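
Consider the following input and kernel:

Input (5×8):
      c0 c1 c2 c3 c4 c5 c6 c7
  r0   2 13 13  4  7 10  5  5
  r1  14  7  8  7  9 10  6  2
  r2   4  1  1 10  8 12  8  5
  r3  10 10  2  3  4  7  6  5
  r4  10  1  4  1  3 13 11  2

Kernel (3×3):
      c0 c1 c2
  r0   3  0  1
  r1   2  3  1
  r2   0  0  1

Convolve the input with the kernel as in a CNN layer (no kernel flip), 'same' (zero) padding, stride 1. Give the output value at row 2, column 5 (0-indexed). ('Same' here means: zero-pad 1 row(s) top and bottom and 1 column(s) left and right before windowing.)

99

The receptive field on the zero-padded input at this output position is [9 10 6 / 8 12 8 / 4 7 6]. Elementwise product with the kernel and sum: 9·3 + 6·1 + 8·2 + 12·3 + 8·1 + 6·1.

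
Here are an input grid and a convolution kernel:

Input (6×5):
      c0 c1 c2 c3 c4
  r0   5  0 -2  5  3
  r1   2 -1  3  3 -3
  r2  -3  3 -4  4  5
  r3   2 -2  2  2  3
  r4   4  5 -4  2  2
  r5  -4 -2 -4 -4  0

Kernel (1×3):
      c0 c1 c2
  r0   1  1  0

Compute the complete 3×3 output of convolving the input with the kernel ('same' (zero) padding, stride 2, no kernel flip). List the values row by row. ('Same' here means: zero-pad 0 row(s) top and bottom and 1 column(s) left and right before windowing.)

5 -2 8
-3 -1 9
4 1 4

Output[0,0]: The receptive field on the zero-padded input at this output position is [0 5 0]. Elementwise product with the kernel and sum: 0·1 + 5·1.
Output[0,1]: The receptive field on the zero-padded input at this output position is [0 -2 5]. Elementwise product with the kernel and sum: 0·1 + -2·1.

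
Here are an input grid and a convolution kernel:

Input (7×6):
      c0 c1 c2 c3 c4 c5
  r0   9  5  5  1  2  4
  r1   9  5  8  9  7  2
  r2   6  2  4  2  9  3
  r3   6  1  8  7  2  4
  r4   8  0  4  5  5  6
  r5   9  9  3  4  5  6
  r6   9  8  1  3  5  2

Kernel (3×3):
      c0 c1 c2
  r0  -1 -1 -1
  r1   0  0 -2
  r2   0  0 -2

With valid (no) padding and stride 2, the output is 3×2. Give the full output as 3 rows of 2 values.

-43 -40
-36 -29
-20 -34

Output[0,0]: The receptive field on the input at this output position is [9 5 5 / 9 5 8 / 6 2 4]. Elementwise product with the kernel and sum: 9·-1 + 5·-1 + 5·-1 + 8·-2 + 4·-2.
Output[0,1]: The receptive field on the input at this output position is [5 1 2 / 8 9 7 / 4 2 9]. Elementwise product with the kernel and sum: 5·-1 + 1·-1 + 2·-1 + 7·-2 + 9·-2.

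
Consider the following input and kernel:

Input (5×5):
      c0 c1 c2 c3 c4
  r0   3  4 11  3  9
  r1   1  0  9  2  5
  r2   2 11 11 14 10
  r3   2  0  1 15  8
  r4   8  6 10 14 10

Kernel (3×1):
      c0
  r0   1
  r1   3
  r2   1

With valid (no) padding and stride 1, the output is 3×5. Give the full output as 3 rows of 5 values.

8 15 49 23 34
9 33 43 59 43
16 17 24 73 44

Output[0,0]: The receptive field on the input at this output position is [3 / 1 / 2]. Elementwise product with the kernel and sum: 3·1 + 1·3 + 2·1.
Output[0,1]: The receptive field on the input at this output position is [4 / 0 / 11]. Elementwise product with the kernel and sum: 4·1 + 0·3 + 11·1.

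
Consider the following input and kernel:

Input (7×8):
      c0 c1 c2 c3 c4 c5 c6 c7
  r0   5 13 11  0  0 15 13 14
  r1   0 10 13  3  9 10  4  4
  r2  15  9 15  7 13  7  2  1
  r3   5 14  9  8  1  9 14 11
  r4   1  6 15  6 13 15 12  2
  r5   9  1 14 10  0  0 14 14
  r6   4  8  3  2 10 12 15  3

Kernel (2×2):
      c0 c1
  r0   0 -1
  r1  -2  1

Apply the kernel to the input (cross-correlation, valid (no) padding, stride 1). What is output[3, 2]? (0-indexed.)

-32

The receptive field on the input at this output position is [9 8 / 15 6]. Elementwise product with the kernel and sum: 8·-1 + 15·-2 + 6·1.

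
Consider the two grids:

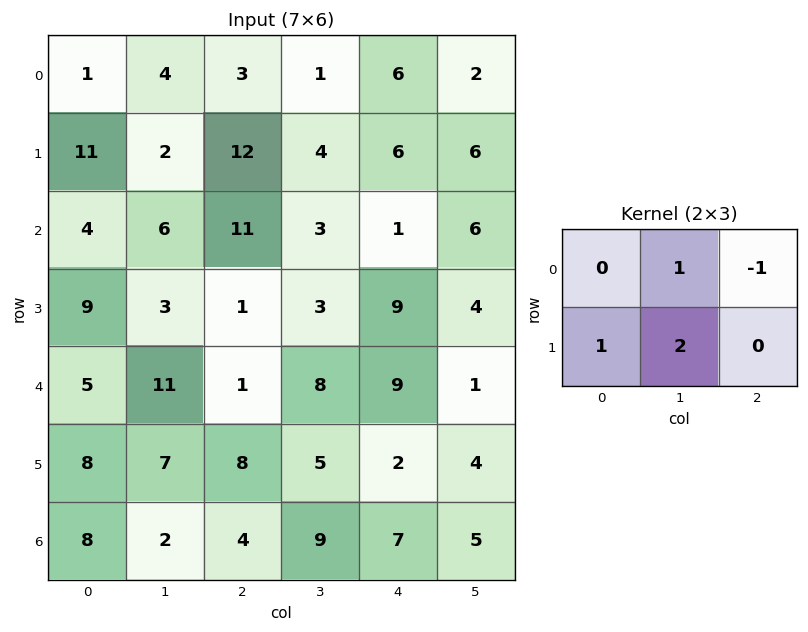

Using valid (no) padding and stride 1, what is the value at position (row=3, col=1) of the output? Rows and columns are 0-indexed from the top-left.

11

The receptive field on the input at this output position is [3 1 3 / 11 1 8]. Elementwise product with the kernel and sum: 1·1 + 3·-1 + 11·1 + 1·2.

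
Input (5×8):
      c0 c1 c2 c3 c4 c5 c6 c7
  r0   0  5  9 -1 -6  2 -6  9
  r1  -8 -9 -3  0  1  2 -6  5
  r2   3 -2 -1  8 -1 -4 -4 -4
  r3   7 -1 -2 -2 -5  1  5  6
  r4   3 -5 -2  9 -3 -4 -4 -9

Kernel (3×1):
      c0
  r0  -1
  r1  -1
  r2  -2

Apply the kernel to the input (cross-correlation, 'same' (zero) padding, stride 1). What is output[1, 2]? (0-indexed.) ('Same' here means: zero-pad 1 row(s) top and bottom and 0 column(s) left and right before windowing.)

-4

The receptive field on the zero-padded input at this output position is [9 / -3 / -1]. Elementwise product with the kernel and sum: 9·-1 + -3·-1 + -1·-2.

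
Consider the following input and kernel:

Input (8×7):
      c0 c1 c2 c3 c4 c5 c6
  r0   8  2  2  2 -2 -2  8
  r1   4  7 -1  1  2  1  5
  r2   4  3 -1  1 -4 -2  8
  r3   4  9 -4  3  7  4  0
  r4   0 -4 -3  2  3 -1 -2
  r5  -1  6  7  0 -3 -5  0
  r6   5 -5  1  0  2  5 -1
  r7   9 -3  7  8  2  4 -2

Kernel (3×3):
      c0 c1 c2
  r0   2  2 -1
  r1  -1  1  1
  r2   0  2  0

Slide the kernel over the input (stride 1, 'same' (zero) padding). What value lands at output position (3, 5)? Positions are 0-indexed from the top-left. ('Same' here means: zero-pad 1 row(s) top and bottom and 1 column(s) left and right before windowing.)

The receptive field on the zero-padded input at this output position is [-4 -2 8 / 7 4 0 / 3 -1 -2]. Elementwise product with the kernel and sum: -4·2 + -2·2 + 8·-1 + 7·-1 + 4·1 + 0·1 + -1·2.

-25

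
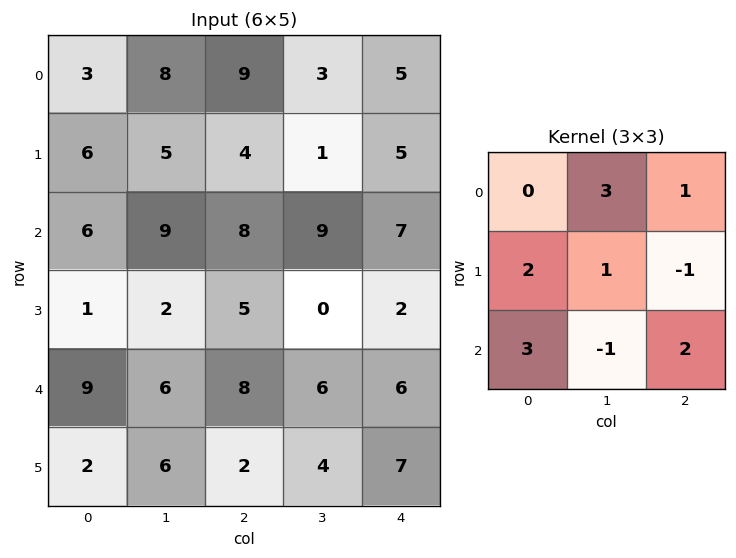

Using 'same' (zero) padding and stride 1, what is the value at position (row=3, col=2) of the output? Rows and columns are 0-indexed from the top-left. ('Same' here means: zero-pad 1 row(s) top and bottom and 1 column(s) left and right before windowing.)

The receptive field on the zero-padded input at this output position is [9 8 9 / 2 5 0 / 6 8 6]. Elementwise product with the kernel and sum: 8·3 + 9·1 + 2·2 + 5·1 + 0·-1 + 6·3 + 8·-1 + 6·2.

64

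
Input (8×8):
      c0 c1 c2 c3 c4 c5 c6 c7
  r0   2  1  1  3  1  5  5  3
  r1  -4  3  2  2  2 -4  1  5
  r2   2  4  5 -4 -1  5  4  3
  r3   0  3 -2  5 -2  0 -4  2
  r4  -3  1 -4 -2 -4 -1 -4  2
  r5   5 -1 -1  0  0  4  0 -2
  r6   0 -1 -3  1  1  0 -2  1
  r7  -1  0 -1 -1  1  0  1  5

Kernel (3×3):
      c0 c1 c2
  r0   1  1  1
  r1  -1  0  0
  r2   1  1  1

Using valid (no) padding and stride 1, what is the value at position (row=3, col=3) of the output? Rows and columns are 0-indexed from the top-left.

9

The receptive field on the input at this output position is [5 -2 0 / -2 -4 -1 / 0 0 4]. Elementwise product with the kernel and sum: 5·1 + -2·1 + 0·1 + -2·-1 + 0·1 + 0·1 + 4·1.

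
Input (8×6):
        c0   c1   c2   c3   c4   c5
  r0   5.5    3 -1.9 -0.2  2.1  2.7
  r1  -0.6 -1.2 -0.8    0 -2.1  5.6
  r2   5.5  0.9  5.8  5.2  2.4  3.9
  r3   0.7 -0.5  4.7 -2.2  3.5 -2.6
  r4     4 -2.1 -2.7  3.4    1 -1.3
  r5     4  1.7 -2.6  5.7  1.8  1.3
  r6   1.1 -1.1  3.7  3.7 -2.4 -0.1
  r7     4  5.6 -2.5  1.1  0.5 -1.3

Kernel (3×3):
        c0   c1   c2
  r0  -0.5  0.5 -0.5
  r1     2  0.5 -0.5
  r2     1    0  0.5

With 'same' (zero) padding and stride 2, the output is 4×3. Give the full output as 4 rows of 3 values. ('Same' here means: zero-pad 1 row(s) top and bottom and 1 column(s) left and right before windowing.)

0.65 3.95 2.1
2.35 0.7 2.3
4.5 1 18.45
5.05 -1.05 4.1

Output[0,0]: The receptive field on the zero-padded input at this output position is [0 0 0 / 0 5.5 3 / 0 -0.6 -1.2]. Elementwise product with the kernel and sum: 0·-0.5 + 0·0.5 + 0·-0.5 + 0·2 + 5.5·0.5 + 3·-0.5 + 0·1 + -1.2·0.5.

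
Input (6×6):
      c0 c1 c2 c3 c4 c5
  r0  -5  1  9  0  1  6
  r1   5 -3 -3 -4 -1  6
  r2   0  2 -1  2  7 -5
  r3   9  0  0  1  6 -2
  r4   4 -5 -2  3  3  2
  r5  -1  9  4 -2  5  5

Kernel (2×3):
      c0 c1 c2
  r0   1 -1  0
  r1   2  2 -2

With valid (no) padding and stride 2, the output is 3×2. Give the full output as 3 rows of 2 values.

4 -3
16 -13
17 -11

Output[0,0]: The receptive field on the input at this output position is [-5 1 9 / 5 -3 -3]. Elementwise product with the kernel and sum: -5·1 + 1·-1 + 5·2 + -3·2 + -3·-2.
Output[0,1]: The receptive field on the input at this output position is [9 0 1 / -3 -4 -1]. Elementwise product with the kernel and sum: 9·1 + 0·-1 + -3·2 + -4·2 + -1·-2.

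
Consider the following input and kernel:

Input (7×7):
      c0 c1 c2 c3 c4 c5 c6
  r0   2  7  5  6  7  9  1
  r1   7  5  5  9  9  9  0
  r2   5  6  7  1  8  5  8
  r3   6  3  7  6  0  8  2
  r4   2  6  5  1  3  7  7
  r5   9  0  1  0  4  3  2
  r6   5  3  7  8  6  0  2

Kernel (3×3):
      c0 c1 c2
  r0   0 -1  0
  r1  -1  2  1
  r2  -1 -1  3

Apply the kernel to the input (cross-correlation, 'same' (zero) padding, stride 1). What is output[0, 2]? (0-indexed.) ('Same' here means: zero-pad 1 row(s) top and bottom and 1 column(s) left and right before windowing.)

The receptive field on the zero-padded input at this output position is [0 0 0 / 7 5 6 / 5 5 9]. Elementwise product with the kernel and sum: 0·-1 + 7·-1 + 5·2 + 6·1 + 5·-1 + 5·-1 + 9·3.

26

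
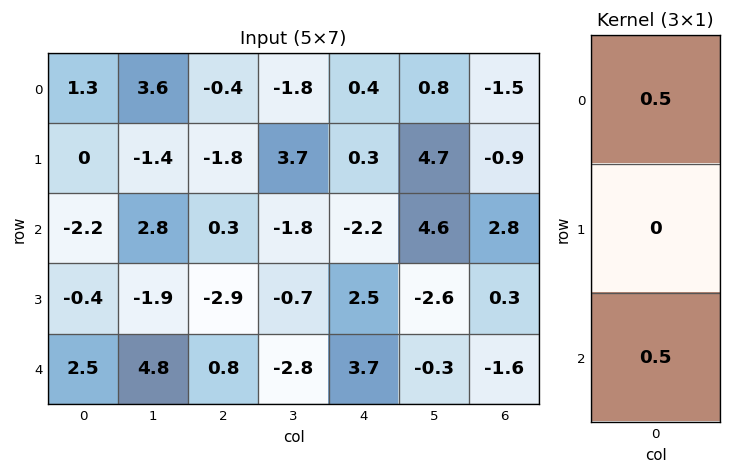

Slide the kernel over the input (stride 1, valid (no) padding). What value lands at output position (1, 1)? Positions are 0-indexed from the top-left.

The receptive field on the input at this output position is [-1.4 / 2.8 / -1.9]. Elementwise product with the kernel and sum: -1.4·0.5 + -1.9·0.5.

-1.65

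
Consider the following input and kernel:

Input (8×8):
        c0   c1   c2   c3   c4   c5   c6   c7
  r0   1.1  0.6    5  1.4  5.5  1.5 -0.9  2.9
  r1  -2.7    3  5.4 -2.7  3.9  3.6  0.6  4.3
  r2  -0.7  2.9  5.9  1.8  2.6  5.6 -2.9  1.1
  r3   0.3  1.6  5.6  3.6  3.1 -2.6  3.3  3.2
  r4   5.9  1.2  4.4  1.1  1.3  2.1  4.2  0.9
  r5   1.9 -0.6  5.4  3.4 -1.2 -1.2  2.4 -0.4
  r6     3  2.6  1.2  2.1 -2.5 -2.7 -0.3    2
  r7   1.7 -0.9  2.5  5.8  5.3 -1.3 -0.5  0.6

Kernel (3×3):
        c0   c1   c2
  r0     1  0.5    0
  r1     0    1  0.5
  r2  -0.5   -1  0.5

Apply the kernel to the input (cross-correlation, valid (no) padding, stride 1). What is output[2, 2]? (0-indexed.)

The receptive field on the input at this output position is [5.9 1.8 2.6 / 5.6 3.6 3.1 / 4.4 1.1 1.3]. Elementwise product with the kernel and sum: 5.9·1 + 1.8·0.5 + 3.6·1 + 3.1·0.5 + 4.4·-0.5 + 1.1·-1 + 1.3·0.5.

9.3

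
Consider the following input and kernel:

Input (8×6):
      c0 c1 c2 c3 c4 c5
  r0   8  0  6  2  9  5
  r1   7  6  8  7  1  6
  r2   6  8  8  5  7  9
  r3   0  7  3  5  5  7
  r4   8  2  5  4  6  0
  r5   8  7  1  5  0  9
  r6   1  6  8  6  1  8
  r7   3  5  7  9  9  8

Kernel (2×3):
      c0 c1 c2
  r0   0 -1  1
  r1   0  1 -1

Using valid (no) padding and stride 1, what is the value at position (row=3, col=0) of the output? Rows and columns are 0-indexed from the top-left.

-7

The receptive field on the input at this output position is [0 7 3 / 8 2 5]. Elementwise product with the kernel and sum: 7·-1 + 3·1 + 2·1 + 5·-1.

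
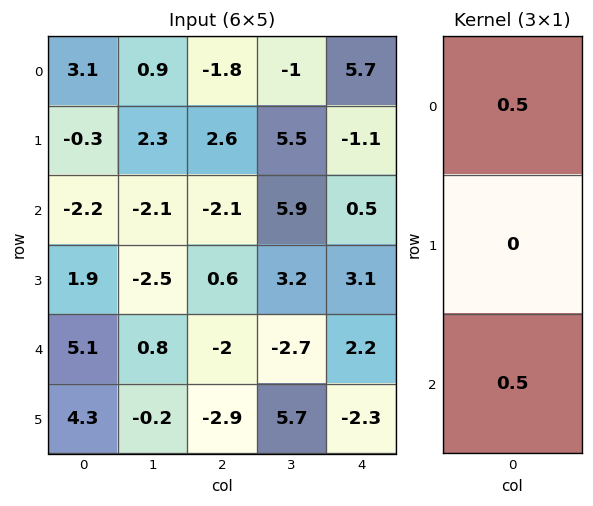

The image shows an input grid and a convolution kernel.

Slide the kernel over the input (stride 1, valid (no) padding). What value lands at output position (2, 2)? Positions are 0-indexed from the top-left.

-2.05

The receptive field on the input at this output position is [-2.1 / 0.6 / -2]. Elementwise product with the kernel and sum: -2.1·0.5 + -2·0.5.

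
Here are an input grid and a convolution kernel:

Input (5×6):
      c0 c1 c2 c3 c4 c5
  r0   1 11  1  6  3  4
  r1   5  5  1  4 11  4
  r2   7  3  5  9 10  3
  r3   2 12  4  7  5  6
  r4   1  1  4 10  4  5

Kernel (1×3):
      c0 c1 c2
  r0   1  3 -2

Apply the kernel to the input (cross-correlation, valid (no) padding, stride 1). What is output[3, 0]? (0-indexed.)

30

The receptive field on the input at this output position is [2 12 4]. Elementwise product with the kernel and sum: 2·1 + 12·3 + 4·-2.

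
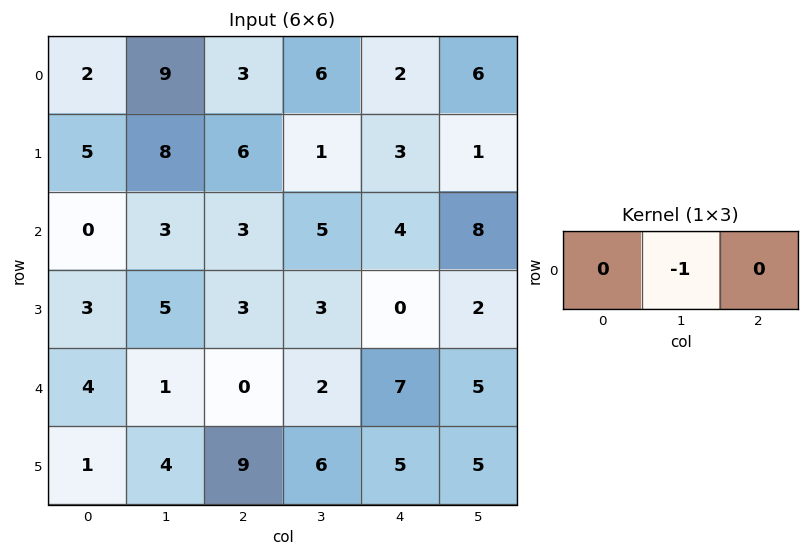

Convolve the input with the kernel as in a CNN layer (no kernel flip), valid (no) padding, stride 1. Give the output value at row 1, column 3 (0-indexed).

The receptive field on the input at this output position is [1 3 1]. Elementwise product with the kernel and sum: 3·-1.

-3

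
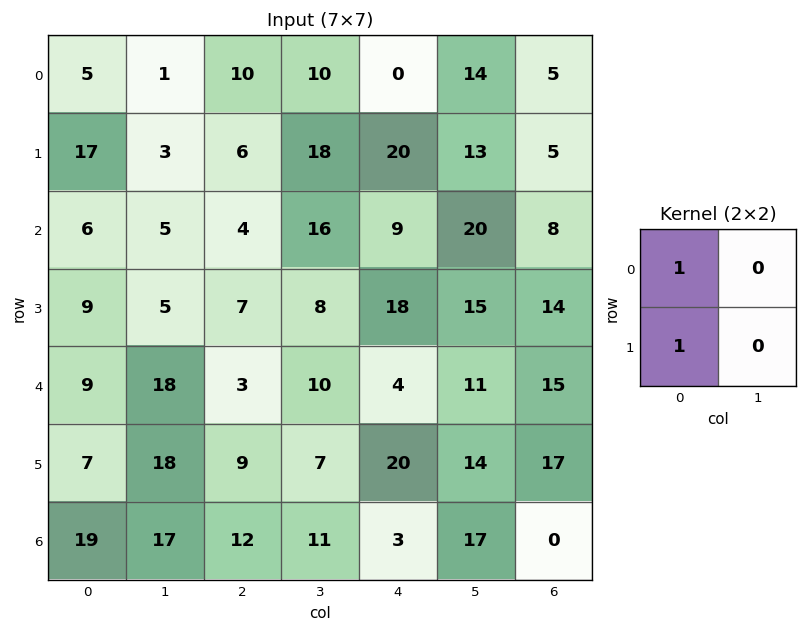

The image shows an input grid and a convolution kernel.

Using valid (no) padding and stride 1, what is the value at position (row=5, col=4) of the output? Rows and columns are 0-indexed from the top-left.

The receptive field on the input at this output position is [20 14 / 3 17]. Elementwise product with the kernel and sum: 20·1 + 3·1.

23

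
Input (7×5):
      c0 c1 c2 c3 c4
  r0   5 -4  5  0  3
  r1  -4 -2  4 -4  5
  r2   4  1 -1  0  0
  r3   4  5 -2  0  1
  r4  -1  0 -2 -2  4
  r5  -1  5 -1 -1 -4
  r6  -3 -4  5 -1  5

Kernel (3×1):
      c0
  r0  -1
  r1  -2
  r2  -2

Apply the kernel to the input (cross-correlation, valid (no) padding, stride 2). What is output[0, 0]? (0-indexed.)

-5

The receptive field on the input at this output position is [5 / -4 / 4]. Elementwise product with the kernel and sum: 5·-1 + -4·-2 + 4·-2.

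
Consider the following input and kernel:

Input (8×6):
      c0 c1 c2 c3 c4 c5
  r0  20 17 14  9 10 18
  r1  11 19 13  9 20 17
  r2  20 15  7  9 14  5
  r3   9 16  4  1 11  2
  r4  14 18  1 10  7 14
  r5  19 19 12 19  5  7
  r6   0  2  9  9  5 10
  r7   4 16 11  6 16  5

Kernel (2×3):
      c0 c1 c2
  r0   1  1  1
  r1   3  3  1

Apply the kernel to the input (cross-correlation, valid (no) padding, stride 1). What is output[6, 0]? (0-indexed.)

The receptive field on the input at this output position is [0 2 9 / 4 16 11]. Elementwise product with the kernel and sum: 0·1 + 2·1 + 9·1 + 4·3 + 16·3 + 11·1.

82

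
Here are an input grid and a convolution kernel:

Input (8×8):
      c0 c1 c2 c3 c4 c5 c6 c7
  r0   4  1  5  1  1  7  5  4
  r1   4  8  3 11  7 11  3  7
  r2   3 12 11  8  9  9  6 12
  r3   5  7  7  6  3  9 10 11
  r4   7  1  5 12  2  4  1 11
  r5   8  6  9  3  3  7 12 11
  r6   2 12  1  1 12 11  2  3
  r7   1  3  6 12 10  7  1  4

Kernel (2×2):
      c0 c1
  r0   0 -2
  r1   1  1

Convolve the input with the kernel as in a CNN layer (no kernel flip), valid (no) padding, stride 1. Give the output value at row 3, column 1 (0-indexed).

The receptive field on the input at this output position is [7 7 / 1 5]. Elementwise product with the kernel and sum: 7·-2 + 1·1 + 5·1.

-8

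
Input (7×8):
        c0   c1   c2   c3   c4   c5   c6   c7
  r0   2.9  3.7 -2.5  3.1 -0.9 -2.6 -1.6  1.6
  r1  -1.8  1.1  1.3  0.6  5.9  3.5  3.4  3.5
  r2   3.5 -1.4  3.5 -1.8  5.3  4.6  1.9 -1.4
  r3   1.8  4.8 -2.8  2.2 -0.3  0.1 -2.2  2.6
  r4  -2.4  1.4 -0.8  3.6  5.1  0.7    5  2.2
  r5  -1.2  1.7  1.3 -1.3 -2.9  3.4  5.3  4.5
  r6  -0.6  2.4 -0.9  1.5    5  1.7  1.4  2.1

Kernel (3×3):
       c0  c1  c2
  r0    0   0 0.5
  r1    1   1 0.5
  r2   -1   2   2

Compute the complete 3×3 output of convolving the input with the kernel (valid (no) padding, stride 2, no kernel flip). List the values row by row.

-0.6 7.9 18
10.55 20.1 5.95
4.35 15 6.85

Output[0,0]: The receptive field on the input at this output position is [2.9 3.7 -2.5 / -1.8 1.1 1.3 / 3.5 -1.4 3.5]. Elementwise product with the kernel and sum: -2.5·0.5 + -1.8·1 + 1.1·1 + 1.3·0.5 + 3.5·-1 + -1.4·2 + 3.5·2.
Output[0,1]: The receptive field on the input at this output position is [-2.5 3.1 -0.9 / 1.3 0.6 5.9 / 3.5 -1.8 5.3]. Elementwise product with the kernel and sum: -0.9·0.5 + 1.3·1 + 0.6·1 + 5.9·0.5 + 3.5·-1 + -1.8·2 + 5.3·2.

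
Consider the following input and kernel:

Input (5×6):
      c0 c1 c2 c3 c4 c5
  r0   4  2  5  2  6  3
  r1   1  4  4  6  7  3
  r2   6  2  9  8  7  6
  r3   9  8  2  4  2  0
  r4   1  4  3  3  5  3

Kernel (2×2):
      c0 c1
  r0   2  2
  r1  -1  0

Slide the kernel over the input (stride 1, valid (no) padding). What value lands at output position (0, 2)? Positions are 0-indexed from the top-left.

The receptive field on the input at this output position is [5 2 / 4 6]. Elementwise product with the kernel and sum: 5·2 + 2·2 + 4·-1.

10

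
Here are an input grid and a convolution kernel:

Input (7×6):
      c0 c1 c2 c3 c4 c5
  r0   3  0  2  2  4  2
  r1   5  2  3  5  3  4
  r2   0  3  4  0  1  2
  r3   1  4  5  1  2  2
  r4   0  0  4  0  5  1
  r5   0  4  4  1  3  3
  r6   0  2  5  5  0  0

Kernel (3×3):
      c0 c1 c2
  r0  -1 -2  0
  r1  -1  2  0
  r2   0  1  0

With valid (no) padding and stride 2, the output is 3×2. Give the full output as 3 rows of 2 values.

-1 1
1 -7
10 -1

Output[0,0]: The receptive field on the input at this output position is [3 0 2 / 5 2 3 / 0 3 4]. Elementwise product with the kernel and sum: 3·-1 + 0·-2 + 5·-1 + 2·2 + 3·1.
Output[0,1]: The receptive field on the input at this output position is [2 2 4 / 3 5 3 / 4 0 1]. Elementwise product with the kernel and sum: 2·-1 + 2·-2 + 3·-1 + 5·2 + 0·1.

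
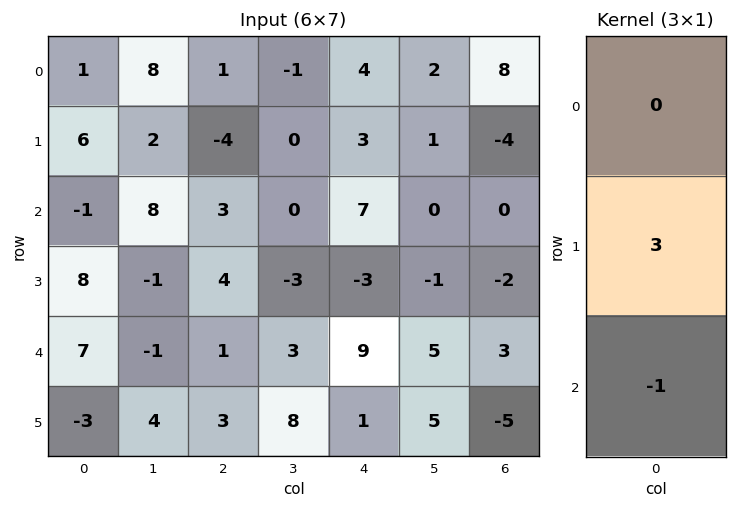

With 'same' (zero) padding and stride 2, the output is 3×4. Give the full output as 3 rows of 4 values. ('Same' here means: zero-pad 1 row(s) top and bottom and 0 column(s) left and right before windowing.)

-3 7 9 28
-11 5 24 2
24 0 26 14

Output[0,0]: The receptive field on the zero-padded input at this output position is [0 / 1 / 6]. Elementwise product with the kernel and sum: 1·3 + 6·-1.
Output[0,1]: The receptive field on the zero-padded input at this output position is [0 / 1 / -4]. Elementwise product with the kernel and sum: 1·3 + -4·-1.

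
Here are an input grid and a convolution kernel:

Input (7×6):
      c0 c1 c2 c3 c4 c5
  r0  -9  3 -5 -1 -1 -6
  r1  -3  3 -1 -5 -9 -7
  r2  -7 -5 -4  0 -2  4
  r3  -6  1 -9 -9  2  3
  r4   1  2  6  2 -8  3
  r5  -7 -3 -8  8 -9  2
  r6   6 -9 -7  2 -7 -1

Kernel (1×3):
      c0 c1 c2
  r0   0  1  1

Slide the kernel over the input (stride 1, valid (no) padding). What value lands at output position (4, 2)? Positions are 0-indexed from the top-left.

The receptive field on the input at this output position is [6 2 -8]. Elementwise product with the kernel and sum: 2·1 + -8·1.

-6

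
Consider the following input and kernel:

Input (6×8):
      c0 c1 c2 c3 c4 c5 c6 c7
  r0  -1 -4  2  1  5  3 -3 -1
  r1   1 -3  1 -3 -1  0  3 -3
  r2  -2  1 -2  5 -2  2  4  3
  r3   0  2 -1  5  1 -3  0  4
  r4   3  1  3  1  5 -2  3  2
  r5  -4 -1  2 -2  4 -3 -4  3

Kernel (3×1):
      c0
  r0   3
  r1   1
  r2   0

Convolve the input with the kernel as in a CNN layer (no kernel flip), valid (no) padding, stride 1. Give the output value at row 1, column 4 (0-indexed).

The receptive field on the input at this output position is [-1 / -2 / 1]. Elementwise product with the kernel and sum: -1·3 + -2·1.

-5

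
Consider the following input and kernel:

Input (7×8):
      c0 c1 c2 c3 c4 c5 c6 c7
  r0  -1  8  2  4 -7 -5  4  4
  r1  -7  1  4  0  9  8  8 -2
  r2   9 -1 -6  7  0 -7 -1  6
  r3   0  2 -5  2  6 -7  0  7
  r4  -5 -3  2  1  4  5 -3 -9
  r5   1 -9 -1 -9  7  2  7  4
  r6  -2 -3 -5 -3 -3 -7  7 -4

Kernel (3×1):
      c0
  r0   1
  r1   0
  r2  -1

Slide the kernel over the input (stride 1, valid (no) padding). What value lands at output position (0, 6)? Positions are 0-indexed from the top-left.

5

The receptive field on the input at this output position is [4 / 8 / -1]. Elementwise product with the kernel and sum: 4·1 + -1·-1.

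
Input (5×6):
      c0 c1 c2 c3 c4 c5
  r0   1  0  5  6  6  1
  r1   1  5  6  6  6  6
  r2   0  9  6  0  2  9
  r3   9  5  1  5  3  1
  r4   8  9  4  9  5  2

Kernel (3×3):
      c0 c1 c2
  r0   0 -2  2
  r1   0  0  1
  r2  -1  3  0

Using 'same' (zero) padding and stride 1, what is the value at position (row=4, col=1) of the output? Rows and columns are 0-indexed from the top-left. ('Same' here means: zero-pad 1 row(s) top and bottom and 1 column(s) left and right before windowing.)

The receptive field on the zero-padded input at this output position is [9 5 1 / 8 9 4 / 0 0 0]. Elementwise product with the kernel and sum: 5·-2 + 1·2 + 4·1 + 0·-1 + 0·3.

-4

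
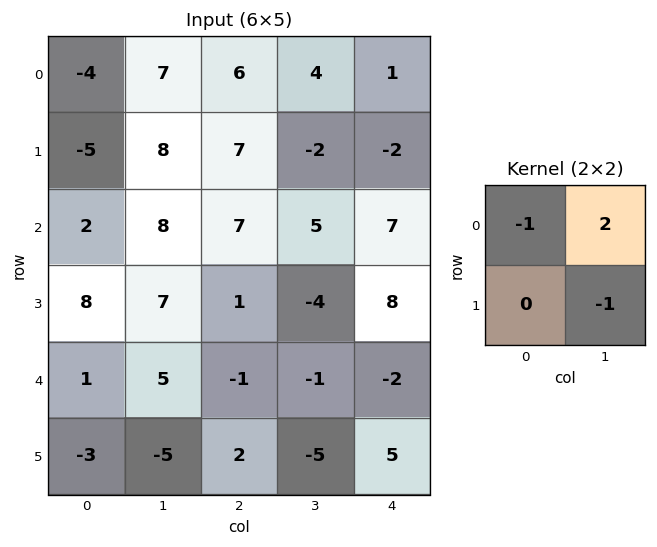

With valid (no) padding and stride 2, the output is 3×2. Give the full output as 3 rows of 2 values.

10 4
7 7
14 4

Output[0,0]: The receptive field on the input at this output position is [-4 7 / -5 8]. Elementwise product with the kernel and sum: -4·-1 + 7·2 + 8·-1.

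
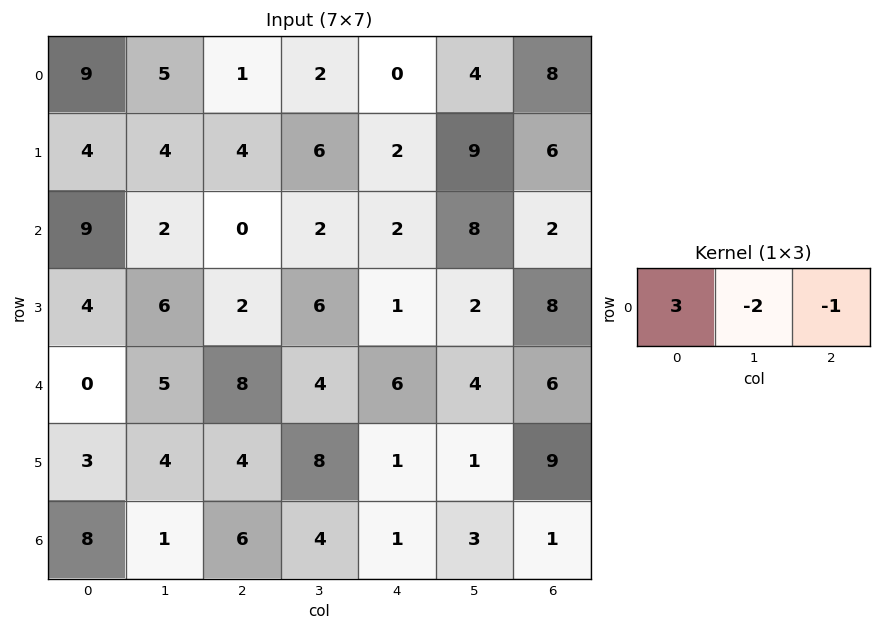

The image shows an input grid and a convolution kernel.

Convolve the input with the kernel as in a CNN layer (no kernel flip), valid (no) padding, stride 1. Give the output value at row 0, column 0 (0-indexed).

The receptive field on the input at this output position is [9 5 1]. Elementwise product with the kernel and sum: 9·3 + 5·-2 + 1·-1.

16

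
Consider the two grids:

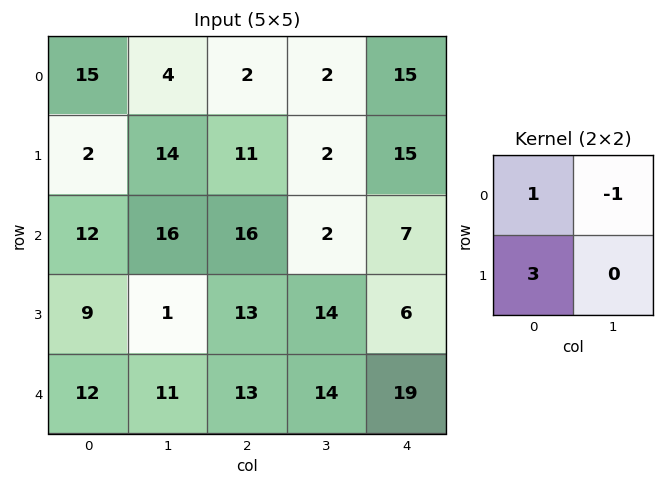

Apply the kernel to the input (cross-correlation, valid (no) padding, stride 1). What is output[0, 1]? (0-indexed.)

44

The receptive field on the input at this output position is [4 2 / 14 11]. Elementwise product with the kernel and sum: 4·1 + 2·-1 + 14·3.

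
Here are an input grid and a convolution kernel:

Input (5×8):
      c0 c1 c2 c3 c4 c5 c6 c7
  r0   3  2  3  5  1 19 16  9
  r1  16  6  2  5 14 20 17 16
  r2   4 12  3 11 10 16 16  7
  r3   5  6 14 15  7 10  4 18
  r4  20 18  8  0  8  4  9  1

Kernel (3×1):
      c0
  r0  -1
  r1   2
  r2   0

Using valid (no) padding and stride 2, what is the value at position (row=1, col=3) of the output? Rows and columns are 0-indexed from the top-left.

The receptive field on the input at this output position is [16 / 4 / 9]. Elementwise product with the kernel and sum: 16·-1 + 4·2.

-8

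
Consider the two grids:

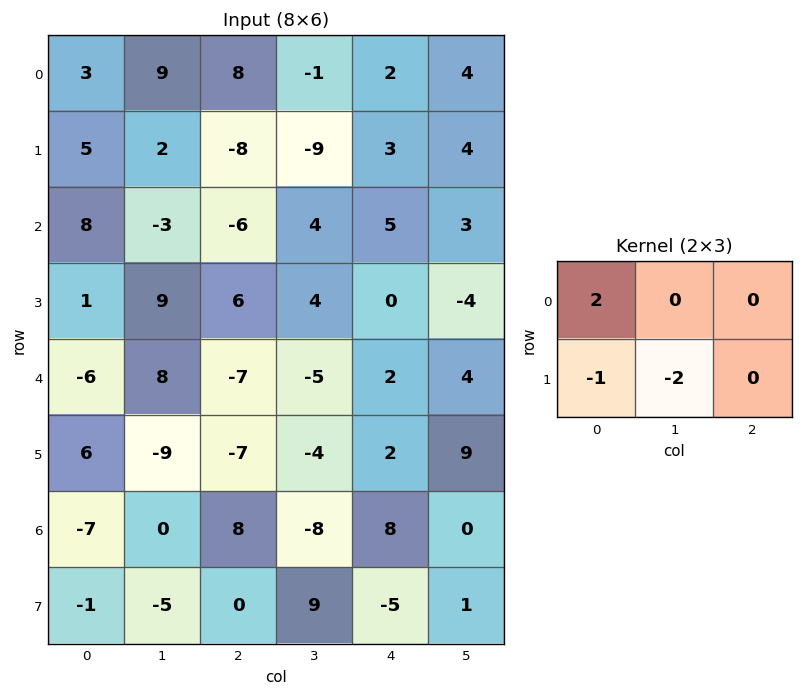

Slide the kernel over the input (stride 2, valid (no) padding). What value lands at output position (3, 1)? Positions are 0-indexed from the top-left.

-2

The receptive field on the input at this output position is [8 -8 8 / 0 9 -5]. Elementwise product with the kernel and sum: 8·2 + 0·-1 + 9·-2.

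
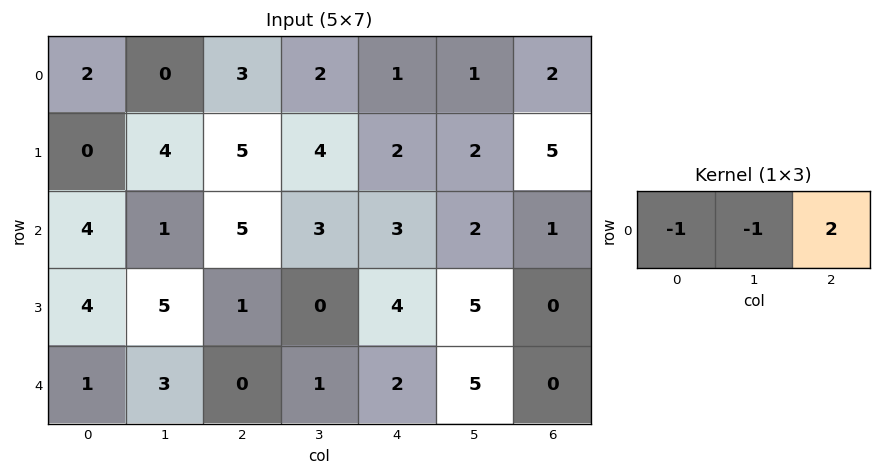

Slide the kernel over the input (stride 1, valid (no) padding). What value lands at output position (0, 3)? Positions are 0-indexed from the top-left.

-1

The receptive field on the input at this output position is [2 1 1]. Elementwise product with the kernel and sum: 2·-1 + 1·-1 + 1·2.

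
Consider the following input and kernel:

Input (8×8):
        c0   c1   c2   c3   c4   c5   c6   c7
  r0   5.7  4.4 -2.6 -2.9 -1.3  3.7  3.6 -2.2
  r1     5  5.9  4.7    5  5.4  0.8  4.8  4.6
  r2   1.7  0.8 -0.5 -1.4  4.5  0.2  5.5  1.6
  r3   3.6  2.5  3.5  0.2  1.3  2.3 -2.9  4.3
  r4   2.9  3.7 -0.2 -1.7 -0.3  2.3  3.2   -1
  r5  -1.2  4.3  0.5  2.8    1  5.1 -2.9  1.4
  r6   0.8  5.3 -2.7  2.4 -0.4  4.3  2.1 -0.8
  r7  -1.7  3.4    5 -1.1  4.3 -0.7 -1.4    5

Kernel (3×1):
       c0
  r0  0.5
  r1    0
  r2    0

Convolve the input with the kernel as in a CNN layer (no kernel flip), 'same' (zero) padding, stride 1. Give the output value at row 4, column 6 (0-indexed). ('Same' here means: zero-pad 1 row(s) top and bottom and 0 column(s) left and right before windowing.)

-1.45

The receptive field on the zero-padded input at this output position is [-2.9 / 3.2 / -2.9]. Elementwise product with the kernel and sum: -2.9·0.5.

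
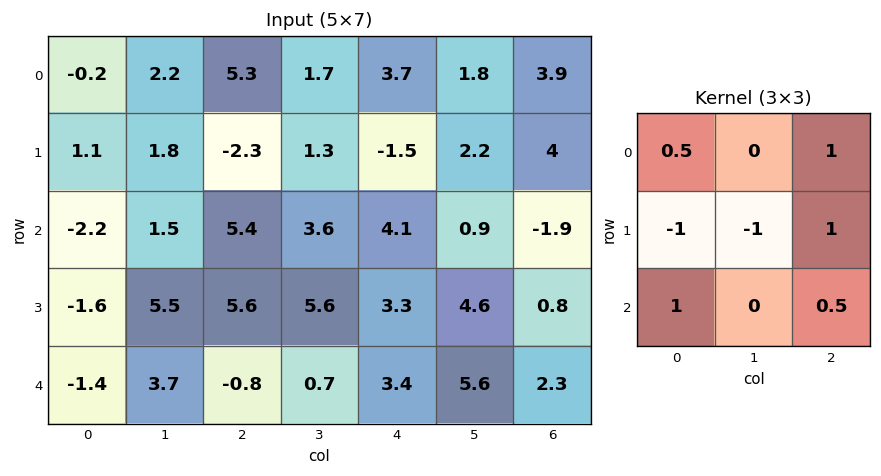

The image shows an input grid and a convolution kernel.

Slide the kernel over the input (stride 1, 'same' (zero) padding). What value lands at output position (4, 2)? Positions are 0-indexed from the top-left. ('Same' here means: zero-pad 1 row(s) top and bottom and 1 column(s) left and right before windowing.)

The receptive field on the zero-padded input at this output position is [5.5 5.6 5.6 / 3.7 -0.8 0.7 / 0 0 0]. Elementwise product with the kernel and sum: 5.5·0.5 + 5.6·1 + 3.7·-1 + -0.8·-1 + 0.7·1 + 0·1 + 0·0.5.

6.15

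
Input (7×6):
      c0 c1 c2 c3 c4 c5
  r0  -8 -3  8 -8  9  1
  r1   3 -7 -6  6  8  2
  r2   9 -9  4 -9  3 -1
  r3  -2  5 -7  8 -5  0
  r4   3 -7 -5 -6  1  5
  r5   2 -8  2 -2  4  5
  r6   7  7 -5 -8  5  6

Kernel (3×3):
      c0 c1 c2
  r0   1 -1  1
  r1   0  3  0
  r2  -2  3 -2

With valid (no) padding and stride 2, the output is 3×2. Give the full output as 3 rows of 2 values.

Output[0,0]: The receptive field on the input at this output position is [-8 -3 8 / 3 -7 -6 / 9 -9 4]. Elementwise product with the kernel and sum: -8·1 + -3·-1 + 8·1 + -7·3 + 9·-2 + -9·3 + 4·-2.

-71 2
20 30
-2 -28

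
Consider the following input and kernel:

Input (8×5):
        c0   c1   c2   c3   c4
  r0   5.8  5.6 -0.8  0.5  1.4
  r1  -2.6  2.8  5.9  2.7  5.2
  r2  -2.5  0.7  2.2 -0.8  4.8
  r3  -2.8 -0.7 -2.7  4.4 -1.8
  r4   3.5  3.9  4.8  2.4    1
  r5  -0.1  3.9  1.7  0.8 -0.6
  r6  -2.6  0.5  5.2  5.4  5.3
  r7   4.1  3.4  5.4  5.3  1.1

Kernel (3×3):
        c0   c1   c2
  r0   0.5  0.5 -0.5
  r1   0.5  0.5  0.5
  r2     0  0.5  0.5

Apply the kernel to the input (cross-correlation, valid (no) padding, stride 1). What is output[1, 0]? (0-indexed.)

The receptive field on the input at this output position is [-2.6 2.8 5.9 / -2.5 0.7 2.2 / -2.8 -0.7 -2.7]. Elementwise product with the kernel and sum: -2.6·0.5 + 2.8·0.5 + 5.9·-0.5 + -2.5·0.5 + 0.7·0.5 + 2.2·0.5 + -0.7·0.5 + -2.7·0.5.

-4.35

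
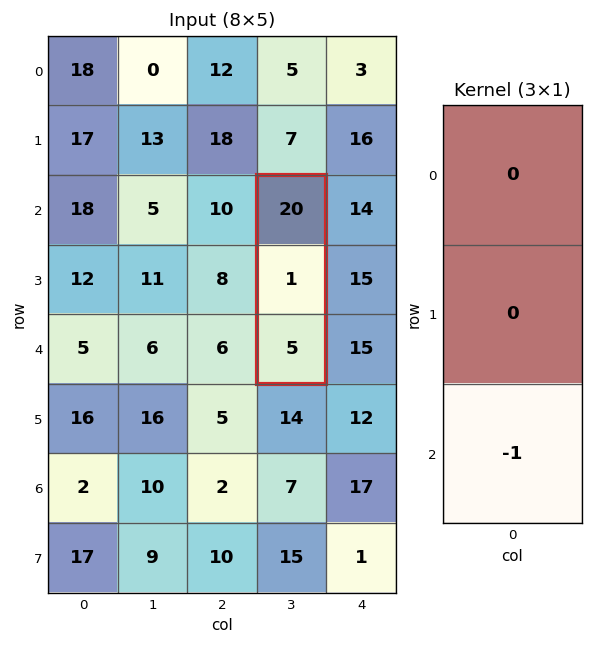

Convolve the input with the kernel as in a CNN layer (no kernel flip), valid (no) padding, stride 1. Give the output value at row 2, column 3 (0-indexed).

-5

The receptive field on the input at this output position is [20 / 1 / 5]. Elementwise product with the kernel and sum: 5·-1.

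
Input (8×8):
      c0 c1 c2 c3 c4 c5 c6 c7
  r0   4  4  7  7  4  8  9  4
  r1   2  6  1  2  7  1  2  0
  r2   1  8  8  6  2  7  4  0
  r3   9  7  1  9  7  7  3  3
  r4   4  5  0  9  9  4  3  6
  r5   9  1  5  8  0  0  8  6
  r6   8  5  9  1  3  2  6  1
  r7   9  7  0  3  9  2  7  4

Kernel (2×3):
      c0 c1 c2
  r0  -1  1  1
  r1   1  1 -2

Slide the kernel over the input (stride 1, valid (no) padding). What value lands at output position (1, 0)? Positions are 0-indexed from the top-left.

-2

The receptive field on the input at this output position is [2 6 1 / 1 8 8]. Elementwise product with the kernel and sum: 2·-1 + 6·1 + 1·1 + 1·1 + 8·1 + 8·-2.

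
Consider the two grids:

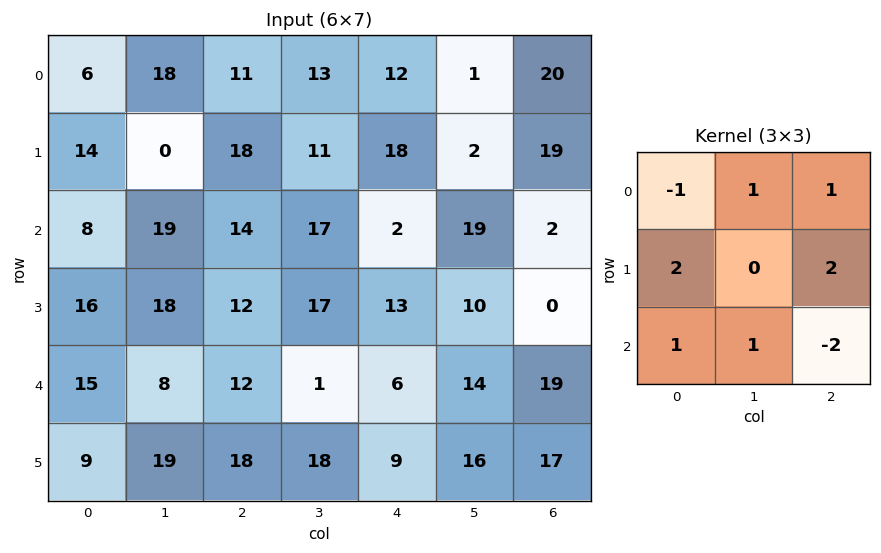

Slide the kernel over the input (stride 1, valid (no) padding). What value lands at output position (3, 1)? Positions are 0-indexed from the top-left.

30

The receptive field on the input at this output position is [18 12 17 / 8 12 1 / 19 18 18]. Elementwise product with the kernel and sum: 18·-1 + 12·1 + 17·1 + 8·2 + 1·2 + 19·1 + 18·1 + 18·-2.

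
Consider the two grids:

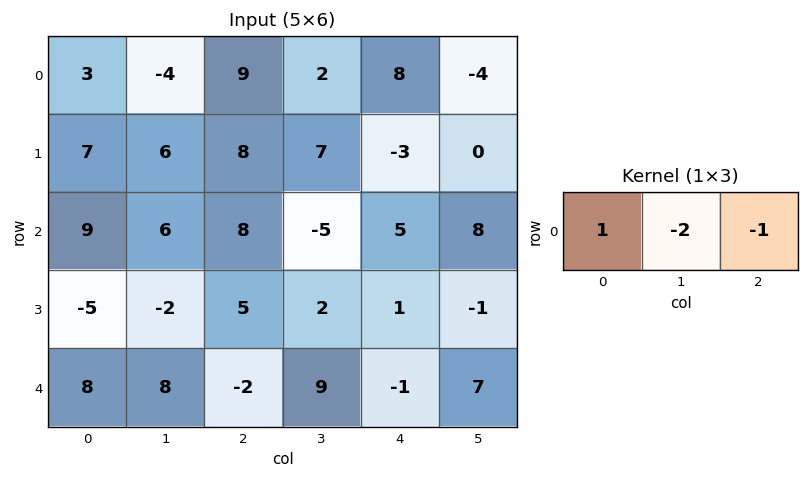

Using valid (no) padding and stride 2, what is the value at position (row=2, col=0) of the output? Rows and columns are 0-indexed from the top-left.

The receptive field on the input at this output position is [8 8 -2]. Elementwise product with the kernel and sum: 8·1 + 8·-2 + -2·-1.

-6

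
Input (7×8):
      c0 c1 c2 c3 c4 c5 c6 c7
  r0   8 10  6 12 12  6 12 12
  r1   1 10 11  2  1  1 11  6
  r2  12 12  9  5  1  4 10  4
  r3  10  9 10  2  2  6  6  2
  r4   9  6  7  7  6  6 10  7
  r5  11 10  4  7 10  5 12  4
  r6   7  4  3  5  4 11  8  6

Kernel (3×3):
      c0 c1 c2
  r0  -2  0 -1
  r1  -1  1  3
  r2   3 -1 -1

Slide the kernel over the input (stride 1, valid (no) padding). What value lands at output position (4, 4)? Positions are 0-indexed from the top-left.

The receptive field on the input at this output position is [6 6 10 / 10 5 12 / 4 11 8]. Elementwise product with the kernel and sum: 6·-2 + 10·-1 + 10·-1 + 5·1 + 12·3 + 4·3 + 11·-1 + 8·-1.

2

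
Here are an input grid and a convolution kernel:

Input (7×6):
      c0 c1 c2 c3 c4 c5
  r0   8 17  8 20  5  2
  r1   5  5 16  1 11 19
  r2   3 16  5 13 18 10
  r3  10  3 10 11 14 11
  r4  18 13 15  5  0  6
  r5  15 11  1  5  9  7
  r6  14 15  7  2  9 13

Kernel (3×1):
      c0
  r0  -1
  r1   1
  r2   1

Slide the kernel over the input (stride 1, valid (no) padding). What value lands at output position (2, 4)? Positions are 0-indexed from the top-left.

The receptive field on the input at this output position is [18 / 14 / 0]. Elementwise product with the kernel and sum: 18·-1 + 14·1 + 0·1.

-4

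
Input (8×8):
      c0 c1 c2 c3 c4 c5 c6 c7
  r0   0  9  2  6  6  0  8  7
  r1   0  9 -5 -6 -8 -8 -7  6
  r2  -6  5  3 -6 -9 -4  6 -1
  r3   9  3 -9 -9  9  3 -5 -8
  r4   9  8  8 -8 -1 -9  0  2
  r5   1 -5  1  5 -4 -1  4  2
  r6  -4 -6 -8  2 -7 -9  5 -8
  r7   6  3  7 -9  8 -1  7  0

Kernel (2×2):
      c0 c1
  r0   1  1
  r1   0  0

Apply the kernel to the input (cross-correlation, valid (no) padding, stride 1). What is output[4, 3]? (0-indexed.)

The receptive field on the input at this output position is [-8 -1 / 5 -4]. Elementwise product with the kernel and sum: -8·1 + -1·1.

-9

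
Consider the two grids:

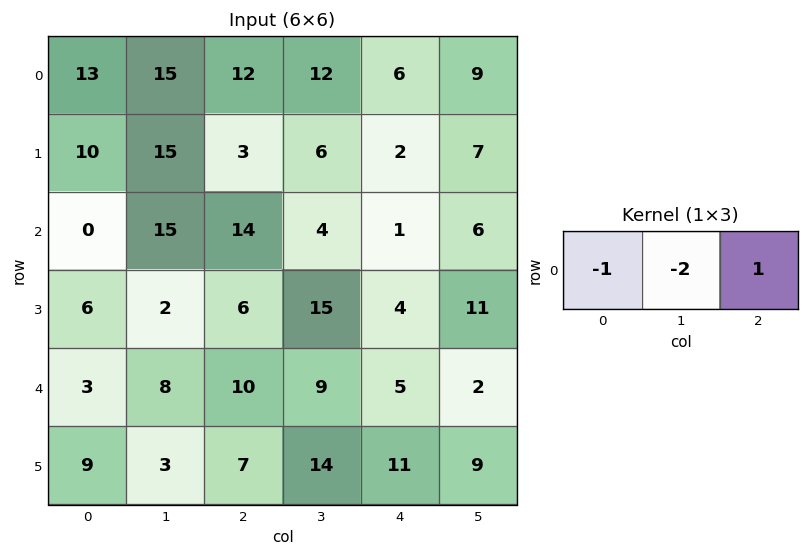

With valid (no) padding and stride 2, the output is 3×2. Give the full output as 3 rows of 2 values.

Output[0,0]: The receptive field on the input at this output position is [13 15 12]. Elementwise product with the kernel and sum: 13·-1 + 15·-2 + 12·1.
Output[0,1]: The receptive field on the input at this output position is [12 12 6]. Elementwise product with the kernel and sum: 12·-1 + 12·-2 + 6·1.

-31 -30
-16 -21
-9 -23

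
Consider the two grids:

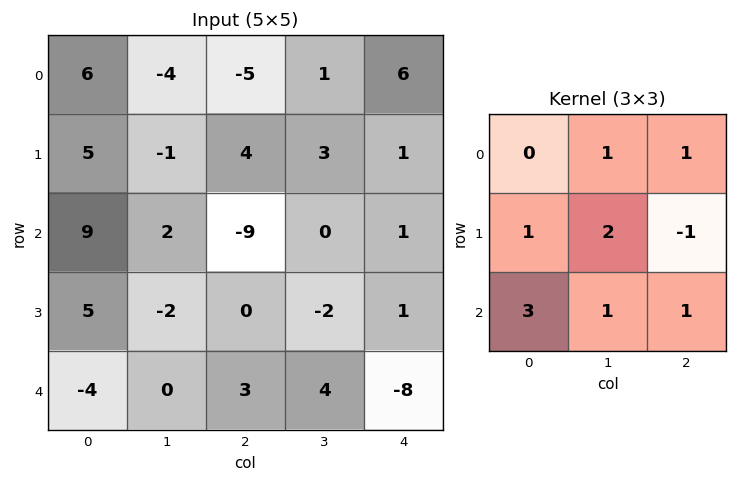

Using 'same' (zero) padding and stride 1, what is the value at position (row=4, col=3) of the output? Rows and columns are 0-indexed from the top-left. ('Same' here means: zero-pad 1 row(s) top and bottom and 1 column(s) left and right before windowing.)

18

The receptive field on the zero-padded input at this output position is [0 -2 1 / 3 4 -8 / 0 0 0]. Elementwise product with the kernel and sum: -2·1 + 1·1 + 3·1 + 4·2 + -8·-1 + 0·3 + 0·1 + 0·1.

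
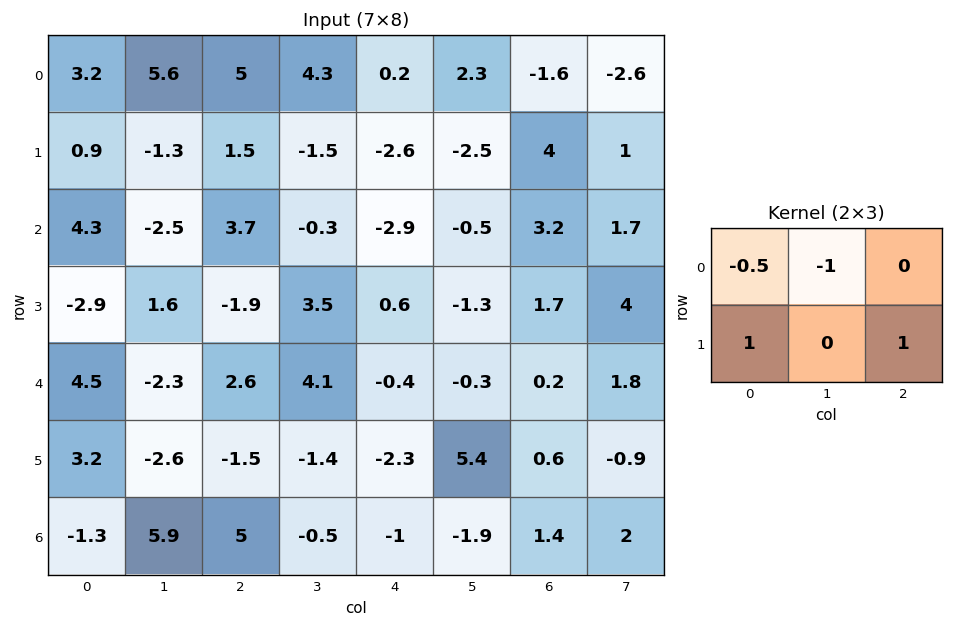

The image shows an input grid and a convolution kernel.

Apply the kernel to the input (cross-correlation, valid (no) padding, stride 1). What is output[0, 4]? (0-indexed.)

The receptive field on the input at this output position is [0.2 2.3 -1.6 / -2.6 -2.5 4]. Elementwise product with the kernel and sum: 0.2·-0.5 + 2.3·-1 + -2.6·1 + 4·1.

-1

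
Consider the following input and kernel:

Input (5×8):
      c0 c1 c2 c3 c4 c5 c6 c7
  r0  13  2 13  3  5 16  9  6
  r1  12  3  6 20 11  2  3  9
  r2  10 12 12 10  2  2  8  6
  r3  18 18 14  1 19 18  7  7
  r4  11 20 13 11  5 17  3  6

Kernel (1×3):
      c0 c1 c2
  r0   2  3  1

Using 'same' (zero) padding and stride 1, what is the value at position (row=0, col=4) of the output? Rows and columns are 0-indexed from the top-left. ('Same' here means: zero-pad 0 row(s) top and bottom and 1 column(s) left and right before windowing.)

The receptive field on the zero-padded input at this output position is [3 5 16]. Elementwise product with the kernel and sum: 3·2 + 5·3 + 16·1.

37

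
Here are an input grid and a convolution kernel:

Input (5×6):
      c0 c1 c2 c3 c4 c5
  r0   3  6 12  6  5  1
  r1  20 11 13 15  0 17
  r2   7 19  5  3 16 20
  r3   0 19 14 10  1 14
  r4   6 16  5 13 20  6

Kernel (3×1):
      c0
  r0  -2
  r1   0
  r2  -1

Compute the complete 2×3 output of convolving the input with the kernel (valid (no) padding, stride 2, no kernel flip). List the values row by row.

Output[0,0]: The receptive field on the input at this output position is [3 / 20 / 7]. Elementwise product with the kernel and sum: 3·-2 + 7·-1.

-13 -29 -26
-20 -15 -52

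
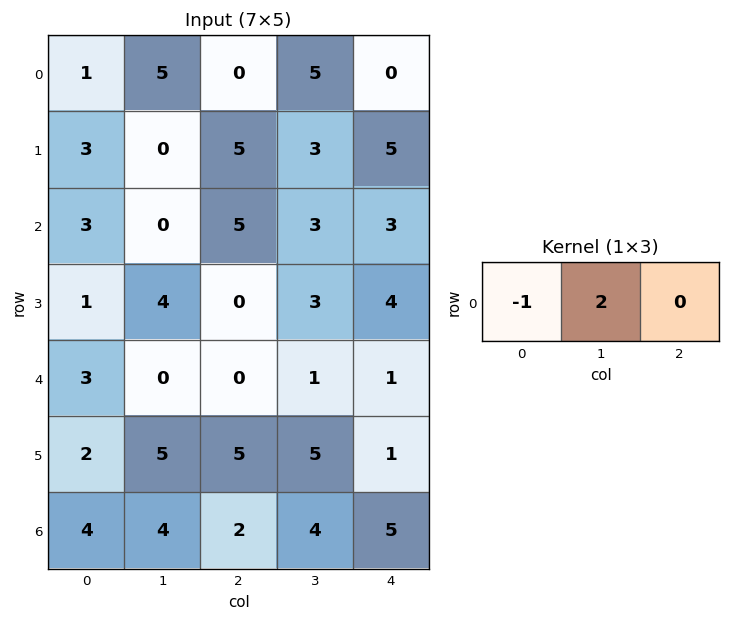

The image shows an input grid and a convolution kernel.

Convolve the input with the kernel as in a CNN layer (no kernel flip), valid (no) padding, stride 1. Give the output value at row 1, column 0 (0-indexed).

-3

The receptive field on the input at this output position is [3 0 5]. Elementwise product with the kernel and sum: 3·-1 + 0·2.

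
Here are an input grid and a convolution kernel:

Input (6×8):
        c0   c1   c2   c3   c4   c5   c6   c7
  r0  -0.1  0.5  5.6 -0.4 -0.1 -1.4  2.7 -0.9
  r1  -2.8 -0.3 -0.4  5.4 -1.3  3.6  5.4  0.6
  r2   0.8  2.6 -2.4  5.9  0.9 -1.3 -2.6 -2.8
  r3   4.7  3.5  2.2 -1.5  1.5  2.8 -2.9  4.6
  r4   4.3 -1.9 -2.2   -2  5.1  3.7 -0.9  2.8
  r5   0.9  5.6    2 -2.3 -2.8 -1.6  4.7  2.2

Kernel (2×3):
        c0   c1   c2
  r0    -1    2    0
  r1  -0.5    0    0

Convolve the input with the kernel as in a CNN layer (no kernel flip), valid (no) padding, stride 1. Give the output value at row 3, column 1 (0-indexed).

The receptive field on the input at this output position is [3.5 2.2 -1.5 / -1.9 -2.2 -2]. Elementwise product with the kernel and sum: 3.5·-1 + 2.2·2 + -1.9·-0.5.

1.85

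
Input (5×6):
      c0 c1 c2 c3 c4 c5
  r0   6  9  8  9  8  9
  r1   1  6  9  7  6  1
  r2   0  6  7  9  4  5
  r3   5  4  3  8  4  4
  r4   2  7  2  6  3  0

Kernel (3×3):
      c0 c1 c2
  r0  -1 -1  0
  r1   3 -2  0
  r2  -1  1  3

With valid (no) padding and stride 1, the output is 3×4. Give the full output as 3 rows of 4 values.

3 11 10 2
-11 12 4 14
12 6 -10 0

Output[0,0]: The receptive field on the input at this output position is [6 9 8 / 1 6 9 / 0 6 7]. Elementwise product with the kernel and sum: 6·-1 + 9·-1 + 1·3 + 6·-2 + 0·-1 + 6·1 + 7·3.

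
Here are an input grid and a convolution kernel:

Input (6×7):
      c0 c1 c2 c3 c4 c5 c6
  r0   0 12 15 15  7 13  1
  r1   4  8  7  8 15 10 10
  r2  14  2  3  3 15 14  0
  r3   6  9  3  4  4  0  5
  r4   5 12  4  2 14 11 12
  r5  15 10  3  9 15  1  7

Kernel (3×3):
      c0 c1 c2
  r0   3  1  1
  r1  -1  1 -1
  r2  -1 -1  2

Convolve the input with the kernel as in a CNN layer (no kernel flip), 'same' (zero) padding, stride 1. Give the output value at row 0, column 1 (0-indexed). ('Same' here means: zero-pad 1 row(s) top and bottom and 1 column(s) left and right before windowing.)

The receptive field on the zero-padded input at this output position is [0 0 0 / 0 12 15 / 4 8 7]. Elementwise product with the kernel and sum: 0·3 + 0·1 + 0·1 + 0·-1 + 12·1 + 15·-1 + 4·-1 + 8·-1 + 7·2.

-1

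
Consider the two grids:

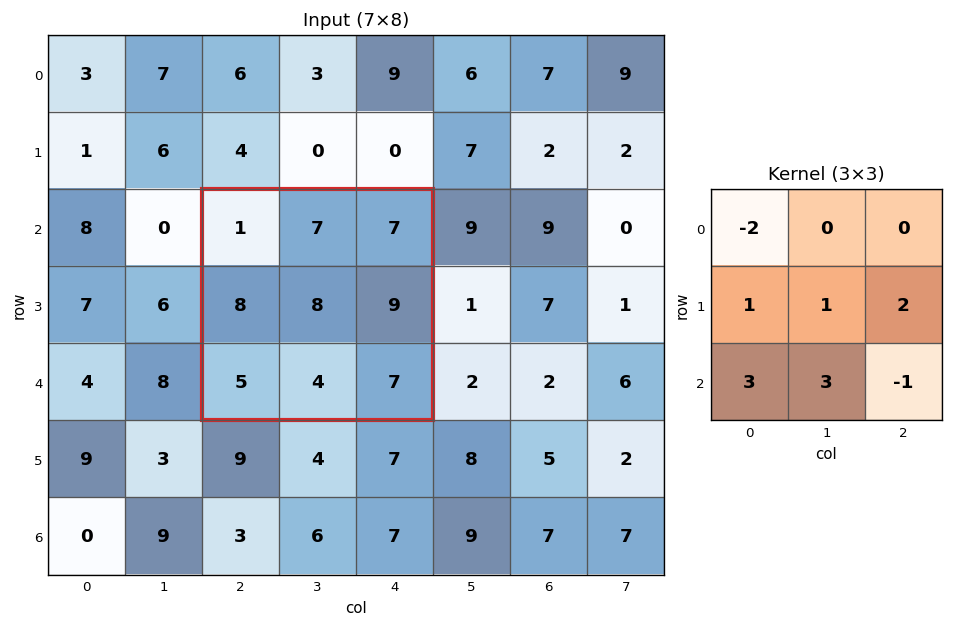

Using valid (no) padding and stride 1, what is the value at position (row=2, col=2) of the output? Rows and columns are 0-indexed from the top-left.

52

The receptive field on the input at this output position is [1 7 7 / 8 8 9 / 5 4 7]. Elementwise product with the kernel and sum: 1·-2 + 8·1 + 8·1 + 9·2 + 5·3 + 4·3 + 7·-1.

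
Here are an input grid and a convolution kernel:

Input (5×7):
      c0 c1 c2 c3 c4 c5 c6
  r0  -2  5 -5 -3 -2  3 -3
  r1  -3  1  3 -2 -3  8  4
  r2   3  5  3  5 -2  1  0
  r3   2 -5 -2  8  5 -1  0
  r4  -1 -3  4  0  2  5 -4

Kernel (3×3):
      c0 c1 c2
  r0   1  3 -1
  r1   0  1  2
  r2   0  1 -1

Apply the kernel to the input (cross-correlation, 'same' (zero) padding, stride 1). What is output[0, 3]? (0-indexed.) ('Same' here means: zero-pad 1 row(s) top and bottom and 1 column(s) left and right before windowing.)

The receptive field on the zero-padded input at this output position is [0 0 0 / -5 -3 -2 / 3 -2 -3]. Elementwise product with the kernel and sum: 0·1 + 0·3 + 0·-1 + -3·1 + -2·2 + -2·1 + -3·-1.

-6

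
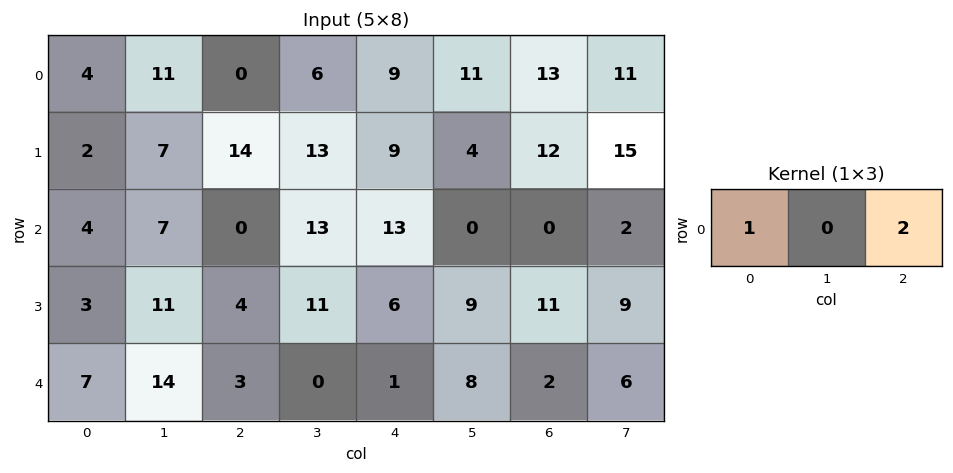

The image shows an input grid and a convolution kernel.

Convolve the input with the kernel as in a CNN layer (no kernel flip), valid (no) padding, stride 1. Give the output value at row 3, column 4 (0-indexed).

28

The receptive field on the input at this output position is [6 9 11]. Elementwise product with the kernel and sum: 6·1 + 11·2.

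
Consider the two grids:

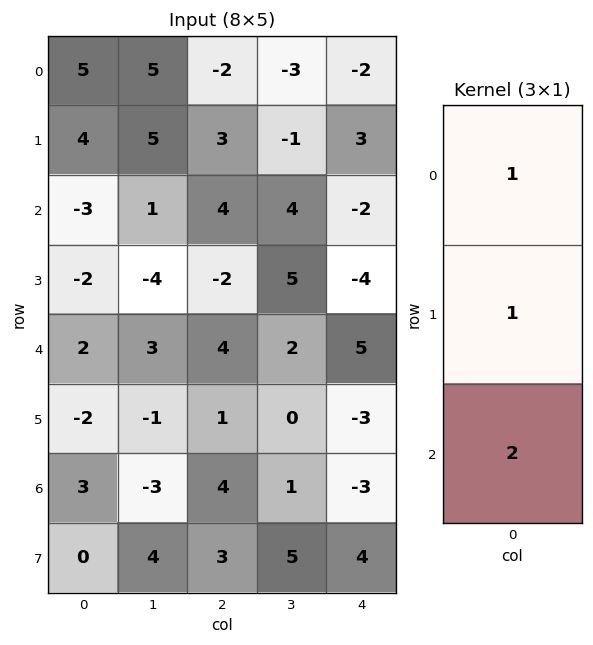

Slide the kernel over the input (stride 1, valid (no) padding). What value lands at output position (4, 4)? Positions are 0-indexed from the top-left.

-4

The receptive field on the input at this output position is [5 / -3 / -3]. Elementwise product with the kernel and sum: 5·1 + -3·1 + -3·2.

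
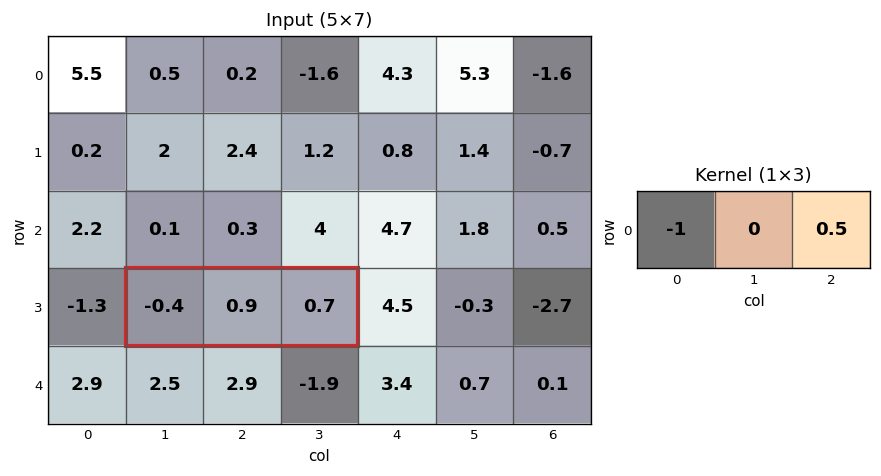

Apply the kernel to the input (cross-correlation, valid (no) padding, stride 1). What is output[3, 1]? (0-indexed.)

The receptive field on the input at this output position is [-0.4 0.9 0.7]. Elementwise product with the kernel and sum: -0.4·-1 + 0.7·0.5.

0.75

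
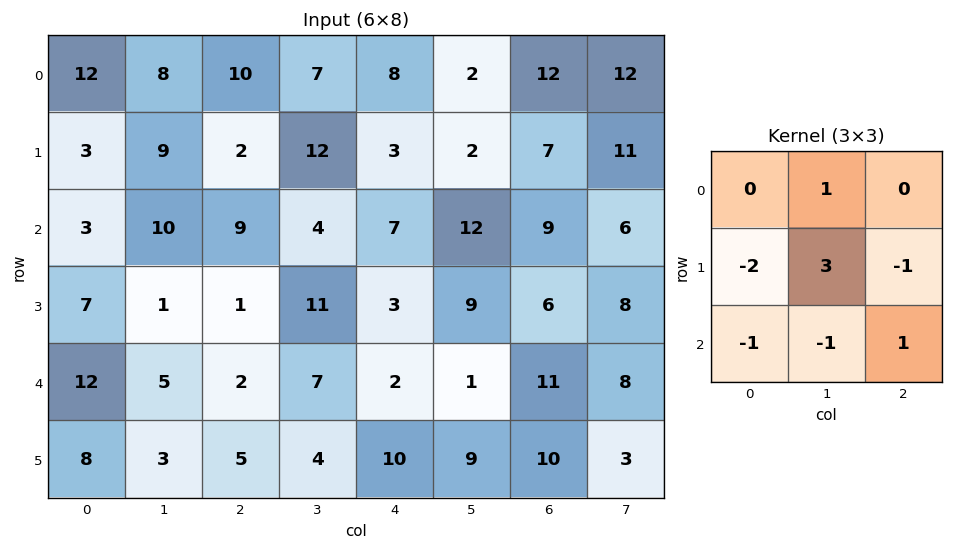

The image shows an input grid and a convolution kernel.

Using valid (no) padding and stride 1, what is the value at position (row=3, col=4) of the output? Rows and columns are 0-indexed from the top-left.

-12

The receptive field on the input at this output position is [3 9 6 / 2 1 11 / 10 9 10]. Elementwise product with the kernel and sum: 9·1 + 2·-2 + 1·3 + 11·-1 + 10·-1 + 9·-1 + 10·1.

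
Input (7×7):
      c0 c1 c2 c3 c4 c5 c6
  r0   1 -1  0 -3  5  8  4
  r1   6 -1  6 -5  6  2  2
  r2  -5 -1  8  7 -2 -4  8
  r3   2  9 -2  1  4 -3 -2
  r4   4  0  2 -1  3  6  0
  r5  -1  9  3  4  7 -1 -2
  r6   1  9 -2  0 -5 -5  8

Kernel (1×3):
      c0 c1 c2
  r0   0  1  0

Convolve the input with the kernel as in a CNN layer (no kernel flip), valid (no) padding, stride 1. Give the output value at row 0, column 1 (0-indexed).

0

The receptive field on the input at this output position is [-1 0 -3]. Elementwise product with the kernel and sum: 0·1.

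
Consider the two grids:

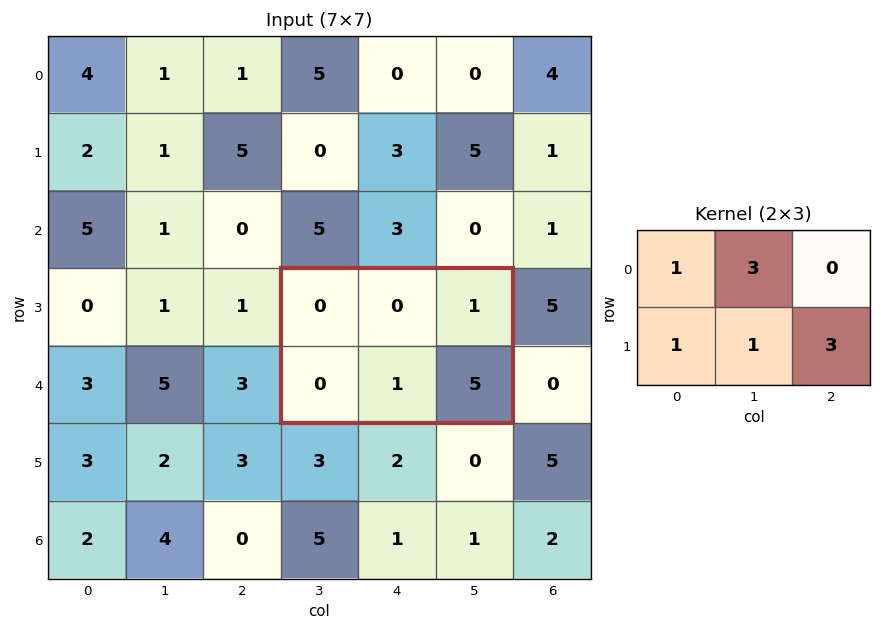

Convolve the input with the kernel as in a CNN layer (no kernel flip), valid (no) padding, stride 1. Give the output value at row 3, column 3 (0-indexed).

The receptive field on the input at this output position is [0 0 1 / 0 1 5]. Elementwise product with the kernel and sum: 0·1 + 0·3 + 0·1 + 1·1 + 5·3.

16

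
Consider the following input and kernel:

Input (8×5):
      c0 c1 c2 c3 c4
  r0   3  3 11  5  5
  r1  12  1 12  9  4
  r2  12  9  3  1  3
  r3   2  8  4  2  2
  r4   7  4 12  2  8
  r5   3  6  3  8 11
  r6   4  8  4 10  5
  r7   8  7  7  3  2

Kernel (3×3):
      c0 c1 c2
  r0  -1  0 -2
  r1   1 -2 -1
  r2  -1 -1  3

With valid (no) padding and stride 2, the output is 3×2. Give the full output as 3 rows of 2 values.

-39 -26
-11 -1
-43 -51

Output[0,0]: The receptive field on the input at this output position is [3 3 11 / 12 1 12 / 12 9 3]. Elementwise product with the kernel and sum: 3·-1 + 11·-2 + 12·1 + 1·-2 + 12·-1 + 12·-1 + 9·-1 + 3·3.
Output[0,1]: The receptive field on the input at this output position is [11 5 5 / 12 9 4 / 3 1 3]. Elementwise product with the kernel and sum: 11·-1 + 5·-2 + 12·1 + 9·-2 + 4·-1 + 3·-1 + 1·-1 + 3·3.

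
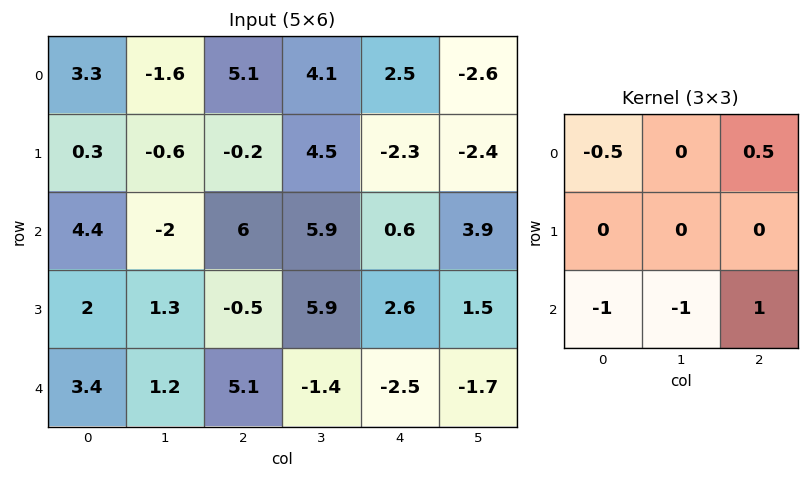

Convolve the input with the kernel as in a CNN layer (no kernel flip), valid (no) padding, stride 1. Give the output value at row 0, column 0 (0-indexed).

The receptive field on the input at this output position is [3.3 -1.6 5.1 / 0.3 -0.6 -0.2 / 4.4 -2 6]. Elementwise product with the kernel and sum: 3.3·-0.5 + 5.1·0.5 + 4.4·-1 + -2·-1 + 6·1.

4.5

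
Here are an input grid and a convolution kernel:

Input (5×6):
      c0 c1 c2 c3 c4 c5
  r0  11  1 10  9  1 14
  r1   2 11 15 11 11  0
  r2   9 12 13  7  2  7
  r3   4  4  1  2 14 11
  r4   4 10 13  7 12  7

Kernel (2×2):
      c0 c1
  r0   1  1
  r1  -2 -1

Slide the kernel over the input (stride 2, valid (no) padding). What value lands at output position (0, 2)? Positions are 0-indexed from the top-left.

The receptive field on the input at this output position is [1 14 / 11 0]. Elementwise product with the kernel and sum: 1·1 + 14·1 + 11·-2 + 0·-1.

-7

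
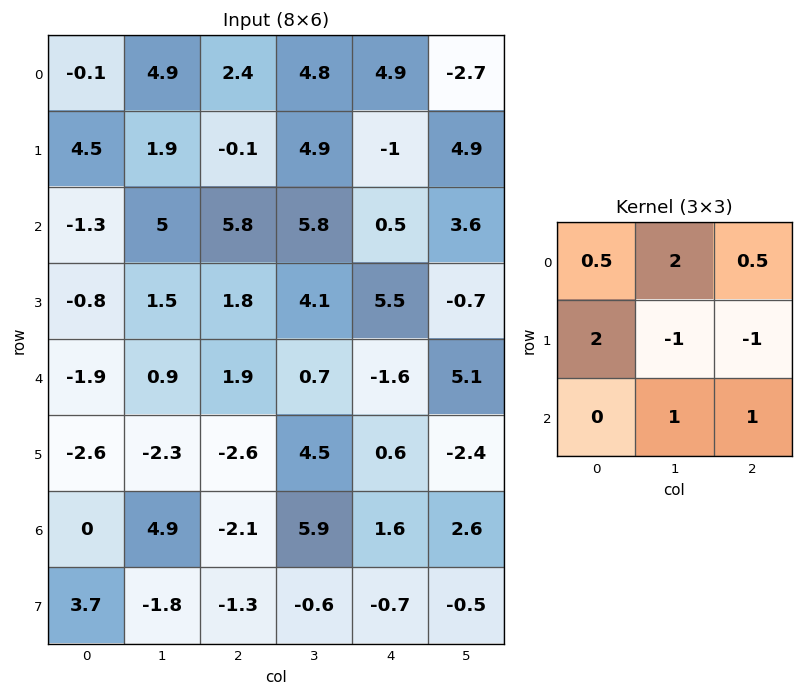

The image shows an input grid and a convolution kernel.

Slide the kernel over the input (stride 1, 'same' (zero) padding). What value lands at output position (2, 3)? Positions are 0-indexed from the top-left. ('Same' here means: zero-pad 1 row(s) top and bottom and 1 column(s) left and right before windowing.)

24.15

The receptive field on the zero-padded input at this output position is [-0.1 4.9 -1 / 5.8 5.8 0.5 / 1.8 4.1 5.5]. Elementwise product with the kernel and sum: -0.1·0.5 + 4.9·2 + -1·0.5 + 5.8·2 + 5.8·-1 + 0.5·-1 + 4.1·1 + 5.5·1.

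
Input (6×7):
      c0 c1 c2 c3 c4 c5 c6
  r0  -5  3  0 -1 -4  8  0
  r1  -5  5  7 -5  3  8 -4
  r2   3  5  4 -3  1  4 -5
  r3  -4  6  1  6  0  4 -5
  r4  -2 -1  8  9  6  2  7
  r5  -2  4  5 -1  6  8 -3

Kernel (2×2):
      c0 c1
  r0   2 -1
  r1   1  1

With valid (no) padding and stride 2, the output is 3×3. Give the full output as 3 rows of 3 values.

-13 3 -5
3 18 2
-1 11 24

Output[0,0]: The receptive field on the input at this output position is [-5 3 / -5 5]. Elementwise product with the kernel and sum: -5·2 + 3·-1 + -5·1 + 5·1.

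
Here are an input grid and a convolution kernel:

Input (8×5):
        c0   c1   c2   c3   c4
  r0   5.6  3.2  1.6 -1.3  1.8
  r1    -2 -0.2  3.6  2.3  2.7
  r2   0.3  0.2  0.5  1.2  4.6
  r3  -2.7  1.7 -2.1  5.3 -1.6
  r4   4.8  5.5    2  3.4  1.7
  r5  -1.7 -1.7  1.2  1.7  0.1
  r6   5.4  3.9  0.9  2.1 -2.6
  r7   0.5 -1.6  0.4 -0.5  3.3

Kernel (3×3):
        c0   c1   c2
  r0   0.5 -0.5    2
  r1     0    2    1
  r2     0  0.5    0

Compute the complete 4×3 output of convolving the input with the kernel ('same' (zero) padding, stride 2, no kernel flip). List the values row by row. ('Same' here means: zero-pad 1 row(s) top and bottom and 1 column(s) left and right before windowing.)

Output[0,0]: The receptive field on the zero-padded input at this output position is [0 0 0 / 0 5.6 3.2 / 0 -2 -0.2]. Elementwise product with the kernel and sum: 0·0.5 + 0·-0.5 + 0·2 + 5.6·2 + 3.2·1 + -2·0.5.

13.4 3.7 4.95
0.05 3.85 8.2
19 20.5 6.9
12.4 6.05 -2.75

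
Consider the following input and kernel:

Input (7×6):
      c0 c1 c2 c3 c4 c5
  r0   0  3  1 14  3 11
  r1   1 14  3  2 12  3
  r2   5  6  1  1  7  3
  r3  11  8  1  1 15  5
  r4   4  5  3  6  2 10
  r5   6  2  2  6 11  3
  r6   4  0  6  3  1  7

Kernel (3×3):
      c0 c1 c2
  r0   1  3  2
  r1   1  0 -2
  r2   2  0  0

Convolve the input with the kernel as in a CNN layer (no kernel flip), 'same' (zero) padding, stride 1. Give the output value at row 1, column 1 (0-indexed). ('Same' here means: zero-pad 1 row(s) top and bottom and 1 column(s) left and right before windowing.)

16

The receptive field on the zero-padded input at this output position is [0 3 1 / 1 14 3 / 5 6 1]. Elementwise product with the kernel and sum: 0·1 + 3·3 + 1·2 + 1·1 + 3·-2 + 5·2.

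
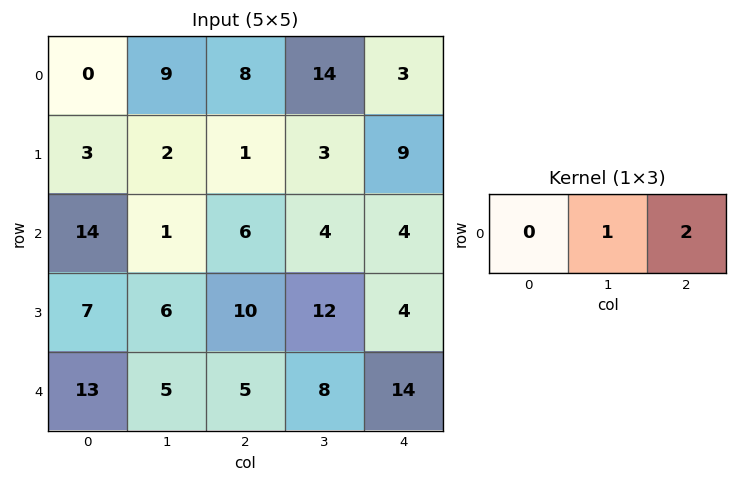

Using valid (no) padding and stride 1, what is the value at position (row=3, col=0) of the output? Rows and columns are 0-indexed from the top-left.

26

The receptive field on the input at this output position is [7 6 10]. Elementwise product with the kernel and sum: 6·1 + 10·2.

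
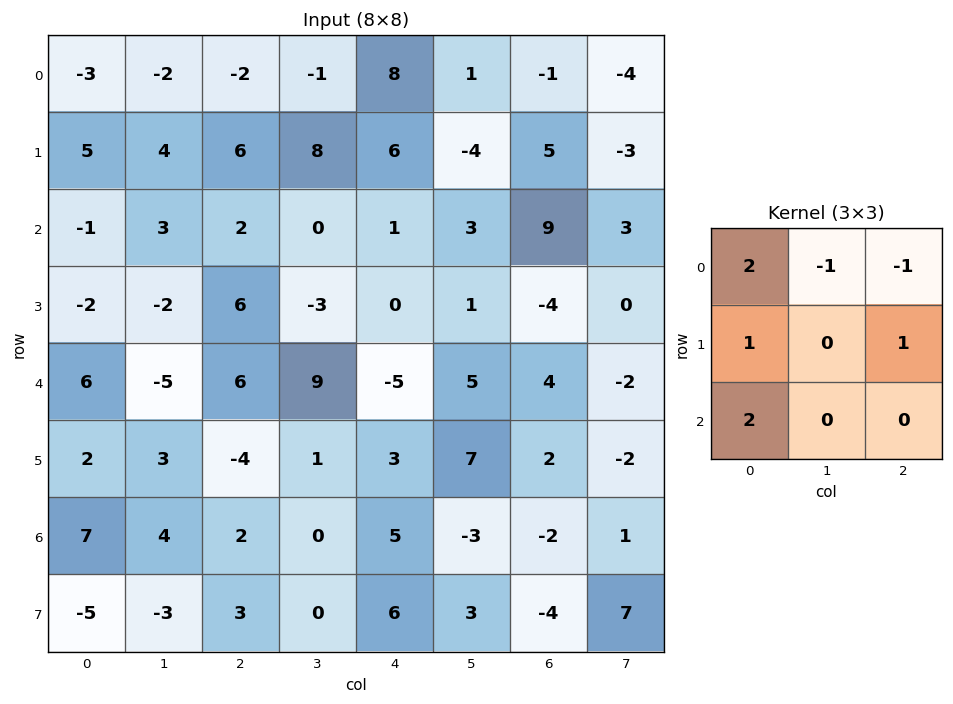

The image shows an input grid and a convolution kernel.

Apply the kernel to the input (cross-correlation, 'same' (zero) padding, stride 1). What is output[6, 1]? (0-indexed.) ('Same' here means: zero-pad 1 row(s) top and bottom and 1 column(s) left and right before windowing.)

4

The receptive field on the zero-padded input at this output position is [2 3 -4 / 7 4 2 / -5 -3 3]. Elementwise product with the kernel and sum: 2·2 + 3·-1 + -4·-1 + 7·1 + 2·1 + -5·2.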